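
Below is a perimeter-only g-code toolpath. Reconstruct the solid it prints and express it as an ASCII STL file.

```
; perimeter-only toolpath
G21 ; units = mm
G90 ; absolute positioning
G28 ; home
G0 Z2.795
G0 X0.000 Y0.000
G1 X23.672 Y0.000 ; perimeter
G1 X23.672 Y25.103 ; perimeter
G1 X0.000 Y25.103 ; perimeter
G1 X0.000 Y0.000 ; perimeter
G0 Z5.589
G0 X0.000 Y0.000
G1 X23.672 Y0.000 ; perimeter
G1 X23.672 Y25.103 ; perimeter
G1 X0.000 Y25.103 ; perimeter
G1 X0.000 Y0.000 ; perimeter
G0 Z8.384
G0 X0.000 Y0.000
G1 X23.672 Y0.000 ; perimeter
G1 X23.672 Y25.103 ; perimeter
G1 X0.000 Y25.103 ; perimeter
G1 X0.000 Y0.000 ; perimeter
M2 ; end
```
solid part
  facet normal 0.0000 0.0000 -1.0000
    outer loop
      vertex 23.672 25.103 0.000
      vertex 23.672 0.000 0.000
      vertex 0.000 0.000 0.000
    endloop
  endfacet
  facet normal 0.0000 0.0000 -1.0000
    outer loop
      vertex 0.000 25.103 0.000
      vertex 23.672 25.103 0.000
      vertex 0.000 0.000 0.000
    endloop
  endfacet
  facet normal 0.0000 0.0000 1.0000
    outer loop
      vertex 0.000 0.000 8.384
      vertex 23.672 0.000 8.384
      vertex 23.672 25.103 8.384
    endloop
  endfacet
  facet normal 0.0000 0.0000 1.0000
    outer loop
      vertex 0.000 0.000 8.384
      vertex 23.672 25.103 8.384
      vertex 0.000 25.103 8.384
    endloop
  endfacet
  facet normal 0.0000 -1.0000 0.0000
    outer loop
      vertex 0.000 0.000 0.000
      vertex 23.672 0.000 0.000
      vertex 23.672 0.000 8.384
    endloop
  endfacet
  facet normal 0.0000 -1.0000 0.0000
    outer loop
      vertex 0.000 0.000 0.000
      vertex 23.672 0.000 8.384
      vertex 0.000 0.000 8.384
    endloop
  endfacet
  facet normal 0.0000 1.0000 0.0000
    outer loop
      vertex 23.672 25.103 8.384
      vertex 23.672 25.103 0.000
      vertex 0.000 25.103 0.000
    endloop
  endfacet
  facet normal 0.0000 1.0000 0.0000
    outer loop
      vertex 0.000 25.103 8.384
      vertex 23.672 25.103 8.384
      vertex 0.000 25.103 0.000
    endloop
  endfacet
  facet normal -1.0000 0.0000 0.0000
    outer loop
      vertex 0.000 25.103 8.384
      vertex 0.000 25.103 0.000
      vertex 0.000 0.000 0.000
    endloop
  endfacet
  facet normal -1.0000 0.0000 0.0000
    outer loop
      vertex 0.000 0.000 8.384
      vertex 0.000 25.103 8.384
      vertex 0.000 0.000 0.000
    endloop
  endfacet
  facet normal 1.0000 0.0000 0.0000
    outer loop
      vertex 23.672 0.000 0.000
      vertex 23.672 25.103 0.000
      vertex 23.672 25.103 8.384
    endloop
  endfacet
  facet normal 1.0000 0.0000 0.0000
    outer loop
      vertex 23.672 0.000 0.000
      vertex 23.672 25.103 8.384
      vertex 23.672 0.000 8.384
    endloop
  endfacet
endsolid part

The G0 Z moves step by Δz≈2.795 mm. Every layer's G1 loop is the same polygon, so the solid is a straight extrusion of it from z=0 to z≈8.38. Closing with flat bottom and top caps and triangulating gives 12 facets — a rectangular box, roughly 23.7 × 25.1 mm footprint and 8.38 mm tall.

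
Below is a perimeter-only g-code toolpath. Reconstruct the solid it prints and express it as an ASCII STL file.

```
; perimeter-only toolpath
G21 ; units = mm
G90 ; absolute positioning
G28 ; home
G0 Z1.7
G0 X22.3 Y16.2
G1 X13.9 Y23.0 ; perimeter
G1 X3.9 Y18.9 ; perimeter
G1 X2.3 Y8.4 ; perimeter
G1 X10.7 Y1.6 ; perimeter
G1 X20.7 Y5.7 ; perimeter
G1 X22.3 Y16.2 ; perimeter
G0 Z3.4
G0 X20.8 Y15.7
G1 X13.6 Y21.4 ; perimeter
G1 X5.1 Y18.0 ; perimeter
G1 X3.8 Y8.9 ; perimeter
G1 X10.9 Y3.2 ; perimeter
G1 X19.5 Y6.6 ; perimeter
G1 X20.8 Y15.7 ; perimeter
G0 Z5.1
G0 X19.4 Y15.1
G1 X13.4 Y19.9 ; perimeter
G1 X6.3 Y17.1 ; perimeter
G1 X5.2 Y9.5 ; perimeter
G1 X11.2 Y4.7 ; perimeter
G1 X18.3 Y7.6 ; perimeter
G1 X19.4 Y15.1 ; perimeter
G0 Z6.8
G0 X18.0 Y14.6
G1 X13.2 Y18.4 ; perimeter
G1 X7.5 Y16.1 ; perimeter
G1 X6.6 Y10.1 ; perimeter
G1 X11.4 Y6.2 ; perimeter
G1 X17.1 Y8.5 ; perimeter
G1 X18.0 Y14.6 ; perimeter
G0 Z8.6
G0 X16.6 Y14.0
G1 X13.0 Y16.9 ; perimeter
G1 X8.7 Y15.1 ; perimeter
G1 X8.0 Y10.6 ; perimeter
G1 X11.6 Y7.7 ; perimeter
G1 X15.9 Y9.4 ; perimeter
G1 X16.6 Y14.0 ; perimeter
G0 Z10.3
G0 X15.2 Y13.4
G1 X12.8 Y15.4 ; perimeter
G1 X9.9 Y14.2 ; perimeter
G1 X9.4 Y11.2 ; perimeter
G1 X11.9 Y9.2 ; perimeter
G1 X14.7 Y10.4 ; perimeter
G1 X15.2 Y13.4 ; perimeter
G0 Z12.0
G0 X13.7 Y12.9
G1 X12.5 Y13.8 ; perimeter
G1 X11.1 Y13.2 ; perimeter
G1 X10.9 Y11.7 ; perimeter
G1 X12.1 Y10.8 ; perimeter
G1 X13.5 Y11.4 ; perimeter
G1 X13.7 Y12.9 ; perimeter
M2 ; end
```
solid part
  facet normal 0.0000 0.0000 -1.0000
    outer loop
      vertex 2.7 19.9 0.0
      vertex 14.1 24.5 0.0
      vertex 23.7 16.8 0.0
    endloop
  endfacet
  facet normal 0.0000 0.0000 -1.0000
    outer loop
      vertex 0.9 7.8 0.0
      vertex 2.7 19.9 0.0
      vertex 23.7 16.8 0.0
    endloop
  endfacet
  facet normal 0.0000 0.0000 -1.0000
    outer loop
      vertex 10.5 0.1 0.0
      vertex 0.9 7.8 0.0
      vertex 23.7 16.8 0.0
    endloop
  endfacet
  facet normal 0.0000 0.0000 -1.0000
    outer loop
      vertex 21.9 4.7 0.0
      vertex 10.5 0.1 0.0
      vertex 23.7 16.8 0.0
    endloop
  endfacet
  facet normal 0.4941 0.6160 0.6135
    outer loop
      vertex 23.7 16.8 0.0
      vertex 14.1 24.5 0.0
      vertex 12.3 12.3 13.7
    endloop
  endfacet
  facet normal -0.2955 0.7324 0.6134
    outer loop
      vertex 14.1 24.5 0.0
      vertex 2.7 19.9 0.0
      vertex 12.3 12.3 13.7
    endloop
  endfacet
  facet normal -0.7819 0.1163 0.6124
    outer loop
      vertex 2.7 19.9 0.0
      vertex 0.9 7.8 0.0
      vertex 12.3 12.3 13.7
    endloop
  endfacet
  facet normal -0.4941 -0.6160 0.6135
    outer loop
      vertex 0.9 7.8 0.0
      vertex 10.5 0.1 0.0
      vertex 12.3 12.3 13.7
    endloop
  endfacet
  facet normal 0.2955 -0.7324 0.6134
    outer loop
      vertex 10.5 0.1 0.0
      vertex 21.9 4.7 0.0
      vertex 12.3 12.3 13.7
    endloop
  endfacet
  facet normal 0.7819 -0.1163 0.6124
    outer loop
      vertex 21.9 4.7 0.0
      vertex 23.7 16.8 0.0
      vertex 12.3 12.3 13.7
    endloop
  endfacet
endsolid part

The G0 Z moves step by Δz≈1.7 mm. The G1 loops shrink linearly with z, so the solid tapers from its base footprint up to z≈13.7. Closing with a flat bottom cap and the tapered top and triangulating gives 10 facets — a regular 6-sided pyramid, base circumscribed radius ≈ 12.3 mm, apex at z ≈ 13.7 mm.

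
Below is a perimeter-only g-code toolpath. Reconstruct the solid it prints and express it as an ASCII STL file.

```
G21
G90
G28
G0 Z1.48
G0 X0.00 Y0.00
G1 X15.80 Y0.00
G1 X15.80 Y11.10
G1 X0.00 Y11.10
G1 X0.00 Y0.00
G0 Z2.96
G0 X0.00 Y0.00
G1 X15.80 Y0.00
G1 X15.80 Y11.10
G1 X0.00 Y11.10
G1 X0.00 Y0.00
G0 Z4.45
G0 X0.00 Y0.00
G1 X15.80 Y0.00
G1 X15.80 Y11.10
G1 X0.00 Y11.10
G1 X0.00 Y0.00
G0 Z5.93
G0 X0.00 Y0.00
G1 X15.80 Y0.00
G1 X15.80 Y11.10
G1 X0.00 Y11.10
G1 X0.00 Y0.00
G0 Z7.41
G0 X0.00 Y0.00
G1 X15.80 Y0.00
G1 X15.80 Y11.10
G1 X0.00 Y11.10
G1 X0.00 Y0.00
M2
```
solid part
  facet normal 0.0000 0.0000 -1.0000
    outer loop
      vertex 15.80 11.10 0.00
      vertex 15.80 0.00 0.00
      vertex 0.00 0.00 0.00
    endloop
  endfacet
  facet normal 0.0000 0.0000 -1.0000
    outer loop
      vertex 0.00 11.10 0.00
      vertex 15.80 11.10 0.00
      vertex 0.00 0.00 0.00
    endloop
  endfacet
  facet normal 0.0000 0.0000 1.0000
    outer loop
      vertex 0.00 0.00 7.41
      vertex 15.80 0.00 7.41
      vertex 15.80 11.10 7.41
    endloop
  endfacet
  facet normal 0.0000 0.0000 1.0000
    outer loop
      vertex 0.00 0.00 7.41
      vertex 15.80 11.10 7.41
      vertex 0.00 11.10 7.41
    endloop
  endfacet
  facet normal 0.0000 -1.0000 0.0000
    outer loop
      vertex 0.00 0.00 0.00
      vertex 15.80 0.00 0.00
      vertex 15.80 0.00 7.41
    endloop
  endfacet
  facet normal 0.0000 -1.0000 0.0000
    outer loop
      vertex 0.00 0.00 0.00
      vertex 15.80 0.00 7.41
      vertex 0.00 0.00 7.41
    endloop
  endfacet
  facet normal 0.0000 1.0000 0.0000
    outer loop
      vertex 15.80 11.10 7.41
      vertex 15.80 11.10 0.00
      vertex 0.00 11.10 0.00
    endloop
  endfacet
  facet normal 0.0000 1.0000 0.0000
    outer loop
      vertex 0.00 11.10 7.41
      vertex 15.80 11.10 7.41
      vertex 0.00 11.10 0.00
    endloop
  endfacet
  facet normal -1.0000 0.0000 0.0000
    outer loop
      vertex 0.00 11.10 7.41
      vertex 0.00 11.10 0.00
      vertex 0.00 0.00 0.00
    endloop
  endfacet
  facet normal -1.0000 0.0000 0.0000
    outer loop
      vertex 0.00 0.00 7.41
      vertex 0.00 11.10 7.41
      vertex 0.00 0.00 0.00
    endloop
  endfacet
  facet normal 1.0000 0.0000 0.0000
    outer loop
      vertex 15.80 0.00 0.00
      vertex 15.80 11.10 0.00
      vertex 15.80 11.10 7.41
    endloop
  endfacet
  facet normal 1.0000 0.0000 0.0000
    outer loop
      vertex 15.80 0.00 0.00
      vertex 15.80 11.10 7.41
      vertex 15.80 0.00 7.41
    endloop
  endfacet
endsolid part

The G0 Z moves step by Δz≈1.48 mm. Every layer's G1 loop is the same polygon, so the solid is a straight extrusion of it from z=0 to z≈7.41. Closing with flat bottom and top caps and triangulating gives 12 facets — a rectangular box, roughly 15.8 × 11.1 mm footprint and 7.41 mm tall.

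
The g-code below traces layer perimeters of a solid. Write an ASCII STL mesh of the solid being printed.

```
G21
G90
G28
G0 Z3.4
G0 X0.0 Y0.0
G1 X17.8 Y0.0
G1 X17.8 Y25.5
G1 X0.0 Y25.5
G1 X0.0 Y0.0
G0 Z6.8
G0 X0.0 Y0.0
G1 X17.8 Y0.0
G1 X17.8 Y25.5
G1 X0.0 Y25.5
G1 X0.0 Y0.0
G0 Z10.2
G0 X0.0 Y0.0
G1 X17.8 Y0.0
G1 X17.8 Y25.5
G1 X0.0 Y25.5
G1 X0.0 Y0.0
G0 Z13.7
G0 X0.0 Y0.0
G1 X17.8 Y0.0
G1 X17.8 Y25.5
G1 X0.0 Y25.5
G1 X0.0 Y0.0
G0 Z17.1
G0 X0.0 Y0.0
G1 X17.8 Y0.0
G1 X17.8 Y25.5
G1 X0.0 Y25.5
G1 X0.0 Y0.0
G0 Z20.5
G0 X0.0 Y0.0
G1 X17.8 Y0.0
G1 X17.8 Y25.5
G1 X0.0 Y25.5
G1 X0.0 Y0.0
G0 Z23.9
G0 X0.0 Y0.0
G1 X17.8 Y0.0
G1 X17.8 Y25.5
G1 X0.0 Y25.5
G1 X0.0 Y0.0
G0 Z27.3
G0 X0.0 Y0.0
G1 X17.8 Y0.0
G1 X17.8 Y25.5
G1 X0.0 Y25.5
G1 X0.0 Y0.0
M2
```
solid part
  facet normal 0.0000 0.0000 -1.0000
    outer loop
      vertex 17.8 25.5 0.0
      vertex 17.8 0.0 0.0
      vertex 0.0 0.0 0.0
    endloop
  endfacet
  facet normal 0.0000 0.0000 -1.0000
    outer loop
      vertex 0.0 25.5 0.0
      vertex 17.8 25.5 0.0
      vertex 0.0 0.0 0.0
    endloop
  endfacet
  facet normal 0.0000 0.0000 1.0000
    outer loop
      vertex 0.0 0.0 27.3
      vertex 17.8 0.0 27.3
      vertex 17.8 25.5 27.3
    endloop
  endfacet
  facet normal 0.0000 0.0000 1.0000
    outer loop
      vertex 0.0 0.0 27.3
      vertex 17.8 25.5 27.3
      vertex 0.0 25.5 27.3
    endloop
  endfacet
  facet normal 0.0000 -1.0000 0.0000
    outer loop
      vertex 0.0 0.0 0.0
      vertex 17.8 0.0 0.0
      vertex 17.8 0.0 27.3
    endloop
  endfacet
  facet normal 0.0000 -1.0000 0.0000
    outer loop
      vertex 0.0 0.0 0.0
      vertex 17.8 0.0 27.3
      vertex 0.0 0.0 27.3
    endloop
  endfacet
  facet normal 0.0000 1.0000 0.0000
    outer loop
      vertex 17.8 25.5 27.3
      vertex 17.8 25.5 0.0
      vertex 0.0 25.5 0.0
    endloop
  endfacet
  facet normal 0.0000 1.0000 0.0000
    outer loop
      vertex 0.0 25.5 27.3
      vertex 17.8 25.5 27.3
      vertex 0.0 25.5 0.0
    endloop
  endfacet
  facet normal -1.0000 0.0000 0.0000
    outer loop
      vertex 0.0 25.5 27.3
      vertex 0.0 25.5 0.0
      vertex 0.0 0.0 0.0
    endloop
  endfacet
  facet normal -1.0000 0.0000 0.0000
    outer loop
      vertex 0.0 0.0 27.3
      vertex 0.0 25.5 27.3
      vertex 0.0 0.0 0.0
    endloop
  endfacet
  facet normal 1.0000 0.0000 0.0000
    outer loop
      vertex 17.8 0.0 0.0
      vertex 17.8 25.5 0.0
      vertex 17.8 25.5 27.3
    endloop
  endfacet
  facet normal 1.0000 0.0000 0.0000
    outer loop
      vertex 17.8 0.0 0.0
      vertex 17.8 25.5 27.3
      vertex 17.8 0.0 27.3
    endloop
  endfacet
endsolid part

The G0 Z moves step by Δz≈3.4 mm. Every layer's G1 loop is the same polygon, so the solid is a straight extrusion of it from z=0 to z≈27.3. Closing with flat bottom and top caps and triangulating gives 12 facets — a rectangular box, roughly 17.8 × 25.5 mm footprint and 27.3 mm tall.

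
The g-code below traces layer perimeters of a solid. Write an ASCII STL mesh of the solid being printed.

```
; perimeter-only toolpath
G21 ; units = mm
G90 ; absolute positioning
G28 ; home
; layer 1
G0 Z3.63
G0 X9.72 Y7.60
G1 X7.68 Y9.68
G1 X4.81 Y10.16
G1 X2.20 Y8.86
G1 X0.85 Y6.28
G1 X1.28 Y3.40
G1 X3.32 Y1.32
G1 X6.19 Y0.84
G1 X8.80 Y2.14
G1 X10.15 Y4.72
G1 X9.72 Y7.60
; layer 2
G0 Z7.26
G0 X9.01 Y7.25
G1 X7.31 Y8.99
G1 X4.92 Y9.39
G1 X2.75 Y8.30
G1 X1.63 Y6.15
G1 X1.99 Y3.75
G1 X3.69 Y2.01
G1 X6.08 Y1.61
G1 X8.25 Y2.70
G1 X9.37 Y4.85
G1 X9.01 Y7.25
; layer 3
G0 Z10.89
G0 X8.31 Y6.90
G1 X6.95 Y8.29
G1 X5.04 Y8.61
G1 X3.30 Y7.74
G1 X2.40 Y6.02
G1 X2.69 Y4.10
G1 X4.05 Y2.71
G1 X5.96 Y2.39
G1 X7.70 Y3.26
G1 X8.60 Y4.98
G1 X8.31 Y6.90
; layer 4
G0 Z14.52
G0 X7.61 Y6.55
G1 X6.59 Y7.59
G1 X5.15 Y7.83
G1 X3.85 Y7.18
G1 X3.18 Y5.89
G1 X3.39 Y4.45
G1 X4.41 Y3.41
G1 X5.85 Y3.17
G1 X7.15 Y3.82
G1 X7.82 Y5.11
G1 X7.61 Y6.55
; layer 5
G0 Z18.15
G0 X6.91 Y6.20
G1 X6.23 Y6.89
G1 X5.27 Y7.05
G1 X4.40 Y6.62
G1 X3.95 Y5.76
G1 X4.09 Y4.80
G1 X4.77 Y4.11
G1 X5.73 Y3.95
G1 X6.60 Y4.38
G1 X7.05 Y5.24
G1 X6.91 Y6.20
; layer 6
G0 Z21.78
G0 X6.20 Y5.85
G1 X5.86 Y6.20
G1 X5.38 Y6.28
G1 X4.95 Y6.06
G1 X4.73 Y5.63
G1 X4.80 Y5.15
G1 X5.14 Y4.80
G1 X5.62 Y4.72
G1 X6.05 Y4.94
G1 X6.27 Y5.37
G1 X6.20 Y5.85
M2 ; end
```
solid part
  facet normal 0.0000 0.0000 -1.0000
    outer loop
      vertex 4.69 10.94 0.00
      vertex 8.04 10.38 0.00
      vertex 10.42 7.95 0.00
    endloop
  endfacet
  facet normal 0.0000 0.0000 -1.0000
    outer loop
      vertex 1.65 9.42 0.00
      vertex 4.69 10.94 0.00
      vertex 10.42 7.95 0.00
    endloop
  endfacet
  facet normal 0.0000 0.0000 -1.0000
    outer loop
      vertex 0.08 6.41 0.00
      vertex 1.65 9.42 0.00
      vertex 10.42 7.95 0.00
    endloop
  endfacet
  facet normal 0.0000 0.0000 -1.0000
    outer loop
      vertex 0.58 3.05 0.00
      vertex 0.08 6.41 0.00
      vertex 10.42 7.95 0.00
    endloop
  endfacet
  facet normal 0.0000 0.0000 -1.0000
    outer loop
      vertex 2.96 0.62 0.00
      vertex 0.58 3.05 0.00
      vertex 10.42 7.95 0.00
    endloop
  endfacet
  facet normal 0.0000 0.0000 -1.0000
    outer loop
      vertex 6.31 0.06 0.00
      vertex 2.96 0.62 0.00
      vertex 10.42 7.95 0.00
    endloop
  endfacet
  facet normal 0.0000 0.0000 -1.0000
    outer loop
      vertex 9.35 1.58 0.00
      vertex 6.31 0.06 0.00
      vertex 10.42 7.95 0.00
    endloop
  endfacet
  facet normal 0.0000 0.0000 -1.0000
    outer loop
      vertex 10.92 4.59 0.00
      vertex 9.35 1.58 0.00
      vertex 10.42 7.95 0.00
    endloop
  endfacet
  facet normal 0.6998 0.6854 0.2016
    outer loop
      vertex 10.42 7.95 0.00
      vertex 8.04 10.38 0.00
      vertex 5.50 5.50 25.41
    endloop
  endfacet
  facet normal 0.1615 0.9660 0.2017
    outer loop
      vertex 8.04 10.38 0.00
      vertex 4.69 10.94 0.00
      vertex 5.50 5.50 25.41
    endloop
  endfacet
  facet normal -0.4380 0.8761 0.2015
    outer loop
      vertex 4.69 10.94 0.00
      vertex 1.65 9.42 0.00
      vertex 5.50 5.50 25.41
    endloop
  endfacet
  facet normal -0.8685 0.4530 0.2015
    outer loop
      vertex 1.65 9.42 0.00
      vertex 0.08 6.41 0.00
      vertex 5.50 5.50 25.41
    endloop
  endfacet
  facet normal -0.9688 -0.1442 0.2015
    outer loop
      vertex 0.08 6.41 0.00
      vertex 0.58 3.05 0.00
      vertex 5.50 5.50 25.41
    endloop
  endfacet
  facet normal -0.6998 -0.6854 0.2016
    outer loop
      vertex 0.58 3.05 0.00
      vertex 2.96 0.62 0.00
      vertex 5.50 5.50 25.41
    endloop
  endfacet
  facet normal -0.1615 -0.9660 0.2017
    outer loop
      vertex 2.96 0.62 0.00
      vertex 6.31 0.06 0.00
      vertex 5.50 5.50 25.41
    endloop
  endfacet
  facet normal 0.4380 -0.8761 0.2015
    outer loop
      vertex 6.31 0.06 0.00
      vertex 9.35 1.58 0.00
      vertex 5.50 5.50 25.41
    endloop
  endfacet
  facet normal 0.8685 -0.4530 0.2015
    outer loop
      vertex 9.35 1.58 0.00
      vertex 10.92 4.59 0.00
      vertex 5.50 5.50 25.41
    endloop
  endfacet
  facet normal 0.9688 0.1442 0.2015
    outer loop
      vertex 10.92 4.59 0.00
      vertex 10.42 7.95 0.00
      vertex 5.50 5.50 25.41
    endloop
  endfacet
endsolid part

The G0 Z moves step by Δz≈3.63 mm. The G1 loops shrink linearly with z, so the solid tapers from its base footprint up to z≈25.4. Closing with a flat bottom cap and the tapered top and triangulating gives 18 facets — a regular 10-sided pyramid, base circumscribed radius ≈ 5.5 mm, apex at z ≈ 25.4 mm.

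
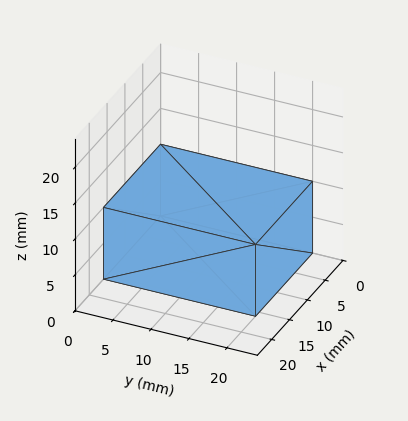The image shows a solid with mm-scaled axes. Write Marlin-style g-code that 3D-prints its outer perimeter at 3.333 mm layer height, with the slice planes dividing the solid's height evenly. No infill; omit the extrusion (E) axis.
Reading the render: the shape is a rectangular box, roughly 16 × 20 mm footprint and 10 mm tall (dimensions read to the nearest mm from the axis ticks). For the g-code, the solid's height is divided into equal slices at the stated Δz and each level perimeter traced with G1 moves after a G0 lift.

; perimeter-only toolpath
G21 ; units = mm
G90 ; absolute positioning
G28 ; home
; layer 1
G0 Z3.333
G0 X0.000 Y0.000
G1 X16.000 Y0.000
G1 X16.000 Y20.000
G1 X0.000 Y20.000
G1 X0.000 Y0.000
; layer 2
G0 Z6.667
G0 X0.000 Y0.000
G1 X16.000 Y0.000
G1 X16.000 Y20.000
G1 X0.000 Y20.000
G1 X0.000 Y0.000
; layer 3
G0 Z10.000
G0 X0.000 Y0.000
G1 X16.000 Y0.000
G1 X16.000 Y20.000
G1 X0.000 Y20.000
G1 X0.000 Y0.000
M2 ; end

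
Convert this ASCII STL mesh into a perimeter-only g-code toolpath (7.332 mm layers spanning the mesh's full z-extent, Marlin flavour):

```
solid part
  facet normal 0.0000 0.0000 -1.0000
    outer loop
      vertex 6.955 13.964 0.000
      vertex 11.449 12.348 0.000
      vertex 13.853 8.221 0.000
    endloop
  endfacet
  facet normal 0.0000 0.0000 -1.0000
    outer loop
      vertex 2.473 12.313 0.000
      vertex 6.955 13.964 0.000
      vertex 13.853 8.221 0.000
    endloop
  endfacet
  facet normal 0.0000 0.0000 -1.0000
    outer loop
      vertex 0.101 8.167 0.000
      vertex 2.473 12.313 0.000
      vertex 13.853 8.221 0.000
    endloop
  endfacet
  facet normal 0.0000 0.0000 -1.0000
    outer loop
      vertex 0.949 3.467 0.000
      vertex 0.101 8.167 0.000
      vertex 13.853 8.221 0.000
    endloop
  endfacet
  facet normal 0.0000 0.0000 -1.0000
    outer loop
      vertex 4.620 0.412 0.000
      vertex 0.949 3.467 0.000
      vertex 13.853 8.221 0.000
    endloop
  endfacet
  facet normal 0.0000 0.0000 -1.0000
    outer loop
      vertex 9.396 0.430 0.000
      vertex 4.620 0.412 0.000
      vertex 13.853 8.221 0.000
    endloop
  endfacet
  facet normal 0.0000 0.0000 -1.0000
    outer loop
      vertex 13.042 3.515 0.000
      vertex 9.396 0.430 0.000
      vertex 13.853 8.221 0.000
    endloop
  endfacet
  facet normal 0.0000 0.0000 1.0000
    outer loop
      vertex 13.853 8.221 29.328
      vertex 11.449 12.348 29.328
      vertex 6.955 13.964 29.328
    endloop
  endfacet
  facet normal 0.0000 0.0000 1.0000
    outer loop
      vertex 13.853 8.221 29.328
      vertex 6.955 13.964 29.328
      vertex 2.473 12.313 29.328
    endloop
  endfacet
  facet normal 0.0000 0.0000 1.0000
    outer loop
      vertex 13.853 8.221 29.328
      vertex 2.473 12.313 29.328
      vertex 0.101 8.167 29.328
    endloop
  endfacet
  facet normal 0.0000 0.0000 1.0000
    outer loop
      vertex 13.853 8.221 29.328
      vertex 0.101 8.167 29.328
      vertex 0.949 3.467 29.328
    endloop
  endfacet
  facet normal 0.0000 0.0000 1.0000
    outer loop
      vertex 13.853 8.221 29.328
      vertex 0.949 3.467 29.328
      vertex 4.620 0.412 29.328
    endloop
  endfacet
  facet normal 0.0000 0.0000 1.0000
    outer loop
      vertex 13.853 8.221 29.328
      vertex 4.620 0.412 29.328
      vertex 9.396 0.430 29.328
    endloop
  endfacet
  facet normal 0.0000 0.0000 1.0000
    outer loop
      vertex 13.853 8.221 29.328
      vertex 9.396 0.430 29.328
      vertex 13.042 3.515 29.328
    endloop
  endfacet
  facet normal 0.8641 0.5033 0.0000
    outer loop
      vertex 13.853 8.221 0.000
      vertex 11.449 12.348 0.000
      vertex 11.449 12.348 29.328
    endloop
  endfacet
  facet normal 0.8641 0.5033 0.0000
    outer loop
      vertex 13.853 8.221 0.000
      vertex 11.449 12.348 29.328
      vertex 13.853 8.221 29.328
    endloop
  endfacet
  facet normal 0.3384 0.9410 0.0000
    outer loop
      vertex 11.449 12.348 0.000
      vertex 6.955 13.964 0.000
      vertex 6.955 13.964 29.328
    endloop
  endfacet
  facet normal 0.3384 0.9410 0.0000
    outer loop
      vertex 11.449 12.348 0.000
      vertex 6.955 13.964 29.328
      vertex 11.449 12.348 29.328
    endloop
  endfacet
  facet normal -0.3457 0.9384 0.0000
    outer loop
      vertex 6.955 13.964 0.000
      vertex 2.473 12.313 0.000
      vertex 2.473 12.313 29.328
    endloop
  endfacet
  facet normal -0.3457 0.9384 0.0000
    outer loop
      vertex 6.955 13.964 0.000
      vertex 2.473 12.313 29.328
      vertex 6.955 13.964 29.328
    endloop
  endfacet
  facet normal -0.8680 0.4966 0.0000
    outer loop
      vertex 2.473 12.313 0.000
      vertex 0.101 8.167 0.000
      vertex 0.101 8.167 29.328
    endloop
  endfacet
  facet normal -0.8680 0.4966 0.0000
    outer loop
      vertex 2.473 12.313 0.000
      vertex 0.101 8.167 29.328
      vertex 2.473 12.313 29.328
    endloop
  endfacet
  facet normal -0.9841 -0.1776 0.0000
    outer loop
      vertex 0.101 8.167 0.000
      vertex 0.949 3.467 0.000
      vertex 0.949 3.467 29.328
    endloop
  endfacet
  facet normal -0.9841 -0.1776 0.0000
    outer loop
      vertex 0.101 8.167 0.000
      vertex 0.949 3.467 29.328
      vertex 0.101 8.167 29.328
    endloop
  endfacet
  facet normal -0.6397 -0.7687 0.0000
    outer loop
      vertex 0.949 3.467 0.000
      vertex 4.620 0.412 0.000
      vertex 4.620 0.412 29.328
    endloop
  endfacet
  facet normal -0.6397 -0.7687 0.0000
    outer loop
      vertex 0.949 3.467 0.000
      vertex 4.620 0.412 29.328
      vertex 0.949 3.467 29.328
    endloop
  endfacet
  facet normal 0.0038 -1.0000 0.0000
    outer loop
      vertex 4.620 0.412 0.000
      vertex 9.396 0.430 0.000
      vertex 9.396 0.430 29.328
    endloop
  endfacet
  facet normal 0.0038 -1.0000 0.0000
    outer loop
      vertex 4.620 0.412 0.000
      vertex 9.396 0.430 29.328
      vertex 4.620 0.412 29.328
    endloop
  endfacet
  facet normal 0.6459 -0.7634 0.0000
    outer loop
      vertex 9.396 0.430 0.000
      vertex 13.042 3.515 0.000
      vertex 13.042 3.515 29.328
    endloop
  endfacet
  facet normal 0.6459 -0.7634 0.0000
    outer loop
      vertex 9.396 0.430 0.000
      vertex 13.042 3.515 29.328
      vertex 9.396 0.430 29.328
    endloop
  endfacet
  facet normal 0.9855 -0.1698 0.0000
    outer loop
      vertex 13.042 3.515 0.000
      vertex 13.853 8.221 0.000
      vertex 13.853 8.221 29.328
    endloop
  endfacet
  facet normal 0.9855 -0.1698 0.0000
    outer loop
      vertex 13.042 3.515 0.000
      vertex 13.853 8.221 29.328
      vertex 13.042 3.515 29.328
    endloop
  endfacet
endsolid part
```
; perimeter-only toolpath
G21 ; units = mm
G90 ; absolute positioning
G28 ; home
; layer 1
G0 Z7.332
G0 X13.853 Y8.221
G1 X11.449 Y12.348
G1 X6.955 Y13.964
G1 X2.473 Y12.313
G1 X0.101 Y8.167
G1 X0.949 Y3.467
G1 X4.620 Y0.412
G1 X9.396 Y0.430
G1 X13.042 Y3.515
G1 X13.853 Y8.221
; layer 2
G0 Z14.664
G0 X13.853 Y8.221
G1 X11.449 Y12.348
G1 X6.955 Y13.964
G1 X2.473 Y12.313
G1 X0.101 Y8.167
G1 X0.949 Y3.467
G1 X4.620 Y0.412
G1 X9.396 Y0.430
G1 X13.042 Y3.515
G1 X13.853 Y8.221
; layer 3
G0 Z21.996
G0 X13.853 Y8.221
G1 X11.449 Y12.348
G1 X6.955 Y13.964
G1 X2.473 Y12.313
G1 X0.101 Y8.167
G1 X0.949 Y3.467
G1 X4.620 Y0.412
G1 X9.396 Y0.430
G1 X13.042 Y3.515
G1 X13.853 Y8.221
; layer 4
G0 Z29.328
G0 X13.853 Y8.221
G1 X11.449 Y12.348
G1 X6.955 Y13.964
G1 X2.473 Y12.313
G1 X0.101 Y8.167
G1 X0.949 Y3.467
G1 X4.620 Y0.412
G1 X9.396 Y0.430
G1 X13.042 Y3.515
G1 X13.853 Y8.221
M2 ; end

The solid is a regular 9-sided prism (a cylinder approximated with 9 flat sides), circumscribed radius ≈ 6.98 mm, height ≈ 29.3 mm. Slicing at Δz = 7.332 mm — 4 equal slices spanning the solid's height, so layer i sits at z = i·h/4 — gives 4 non-empty perimeters. Each is a 9-segment closed polygon; G0 lifts to the layer z and rapids to the start vertex, then G1 traces the edges.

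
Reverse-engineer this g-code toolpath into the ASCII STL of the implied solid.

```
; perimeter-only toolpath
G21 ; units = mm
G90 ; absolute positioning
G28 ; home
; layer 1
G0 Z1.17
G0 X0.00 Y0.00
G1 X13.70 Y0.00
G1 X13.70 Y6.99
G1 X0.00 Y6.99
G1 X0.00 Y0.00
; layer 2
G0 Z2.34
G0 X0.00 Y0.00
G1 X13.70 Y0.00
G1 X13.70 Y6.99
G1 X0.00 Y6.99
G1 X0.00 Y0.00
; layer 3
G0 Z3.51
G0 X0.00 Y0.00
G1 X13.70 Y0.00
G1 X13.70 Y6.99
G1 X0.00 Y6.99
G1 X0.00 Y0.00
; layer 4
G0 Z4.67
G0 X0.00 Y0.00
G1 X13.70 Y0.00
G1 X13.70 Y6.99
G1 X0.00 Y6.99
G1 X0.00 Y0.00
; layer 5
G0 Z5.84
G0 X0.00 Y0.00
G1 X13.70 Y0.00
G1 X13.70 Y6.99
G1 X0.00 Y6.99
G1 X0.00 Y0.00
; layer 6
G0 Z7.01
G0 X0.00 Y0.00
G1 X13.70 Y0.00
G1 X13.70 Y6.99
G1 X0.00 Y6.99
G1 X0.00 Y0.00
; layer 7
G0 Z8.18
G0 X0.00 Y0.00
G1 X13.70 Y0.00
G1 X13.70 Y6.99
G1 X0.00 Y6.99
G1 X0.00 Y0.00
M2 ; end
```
solid part
  facet normal 0.0000 0.0000 -1.0000
    outer loop
      vertex 13.70 6.99 0.00
      vertex 13.70 0.00 0.00
      vertex 0.00 0.00 0.00
    endloop
  endfacet
  facet normal 0.0000 0.0000 -1.0000
    outer loop
      vertex 0.00 6.99 0.00
      vertex 13.70 6.99 0.00
      vertex 0.00 0.00 0.00
    endloop
  endfacet
  facet normal 0.0000 0.0000 1.0000
    outer loop
      vertex 0.00 0.00 8.18
      vertex 13.70 0.00 8.18
      vertex 13.70 6.99 8.18
    endloop
  endfacet
  facet normal 0.0000 0.0000 1.0000
    outer loop
      vertex 0.00 0.00 8.18
      vertex 13.70 6.99 8.18
      vertex 0.00 6.99 8.18
    endloop
  endfacet
  facet normal 0.0000 -1.0000 0.0000
    outer loop
      vertex 0.00 0.00 0.00
      vertex 13.70 0.00 0.00
      vertex 13.70 0.00 8.18
    endloop
  endfacet
  facet normal 0.0000 -1.0000 0.0000
    outer loop
      vertex 0.00 0.00 0.00
      vertex 13.70 0.00 8.18
      vertex 0.00 0.00 8.18
    endloop
  endfacet
  facet normal 0.0000 1.0000 0.0000
    outer loop
      vertex 13.70 6.99 8.18
      vertex 13.70 6.99 0.00
      vertex 0.00 6.99 0.00
    endloop
  endfacet
  facet normal 0.0000 1.0000 0.0000
    outer loop
      vertex 0.00 6.99 8.18
      vertex 13.70 6.99 8.18
      vertex 0.00 6.99 0.00
    endloop
  endfacet
  facet normal -1.0000 0.0000 0.0000
    outer loop
      vertex 0.00 6.99 8.18
      vertex 0.00 6.99 0.00
      vertex 0.00 0.00 0.00
    endloop
  endfacet
  facet normal -1.0000 0.0000 0.0000
    outer loop
      vertex 0.00 0.00 8.18
      vertex 0.00 6.99 8.18
      vertex 0.00 0.00 0.00
    endloop
  endfacet
  facet normal 1.0000 0.0000 0.0000
    outer loop
      vertex 13.70 0.00 0.00
      vertex 13.70 6.99 0.00
      vertex 13.70 6.99 8.18
    endloop
  endfacet
  facet normal 1.0000 0.0000 0.0000
    outer loop
      vertex 13.70 0.00 0.00
      vertex 13.70 6.99 8.18
      vertex 13.70 0.00 8.18
    endloop
  endfacet
endsolid part

The G0 Z moves step by Δz≈1.17 mm. Every layer's G1 loop is the same polygon, so the solid is a straight extrusion of it from z=0 to z≈8.18. Closing with flat bottom and top caps and triangulating gives 12 facets — a rectangular box, roughly 13.7 × 6.99 mm footprint and 8.18 mm tall.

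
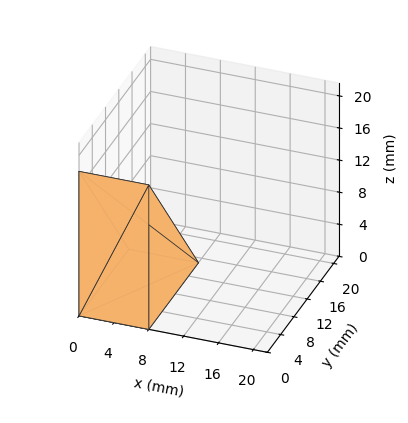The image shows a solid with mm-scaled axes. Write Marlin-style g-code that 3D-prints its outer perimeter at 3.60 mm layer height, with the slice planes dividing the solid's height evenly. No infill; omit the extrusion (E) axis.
Reading the render: the shape is a wedge (ramp): 8 × 15 mm base, rising to 18 mm along the y=0 edge and sloping linearly to z=0 at y=15 (dimensions read to the nearest mm from the axis ticks). For the g-code, the solid's height is divided into equal slices at the stated Δz and each level perimeter traced with G1 moves after a G0 lift.

; perimeter-only toolpath
G21 ; units = mm
G90 ; absolute positioning
G28 ; home
; layer 1
G0 Z3.60
G0 X0.00 Y0.00
G1 X8.00 Y0.00
G1 X8.00 Y12.00
G1 X0.00 Y12.00
G1 X0.00 Y0.00
; layer 2
G0 Z7.20
G0 X0.00 Y0.00
G1 X8.00 Y0.00
G1 X8.00 Y9.00
G1 X0.00 Y9.00
G1 X0.00 Y0.00
; layer 3
G0 Z10.80
G0 X0.00 Y0.00
G1 X8.00 Y0.00
G1 X8.00 Y6.00
G1 X0.00 Y6.00
G1 X0.00 Y0.00
; layer 4
G0 Z14.40
G0 X0.00 Y0.00
G1 X8.00 Y0.00
G1 X8.00 Y3.00
G1 X0.00 Y3.00
G1 X0.00 Y0.00
M2 ; end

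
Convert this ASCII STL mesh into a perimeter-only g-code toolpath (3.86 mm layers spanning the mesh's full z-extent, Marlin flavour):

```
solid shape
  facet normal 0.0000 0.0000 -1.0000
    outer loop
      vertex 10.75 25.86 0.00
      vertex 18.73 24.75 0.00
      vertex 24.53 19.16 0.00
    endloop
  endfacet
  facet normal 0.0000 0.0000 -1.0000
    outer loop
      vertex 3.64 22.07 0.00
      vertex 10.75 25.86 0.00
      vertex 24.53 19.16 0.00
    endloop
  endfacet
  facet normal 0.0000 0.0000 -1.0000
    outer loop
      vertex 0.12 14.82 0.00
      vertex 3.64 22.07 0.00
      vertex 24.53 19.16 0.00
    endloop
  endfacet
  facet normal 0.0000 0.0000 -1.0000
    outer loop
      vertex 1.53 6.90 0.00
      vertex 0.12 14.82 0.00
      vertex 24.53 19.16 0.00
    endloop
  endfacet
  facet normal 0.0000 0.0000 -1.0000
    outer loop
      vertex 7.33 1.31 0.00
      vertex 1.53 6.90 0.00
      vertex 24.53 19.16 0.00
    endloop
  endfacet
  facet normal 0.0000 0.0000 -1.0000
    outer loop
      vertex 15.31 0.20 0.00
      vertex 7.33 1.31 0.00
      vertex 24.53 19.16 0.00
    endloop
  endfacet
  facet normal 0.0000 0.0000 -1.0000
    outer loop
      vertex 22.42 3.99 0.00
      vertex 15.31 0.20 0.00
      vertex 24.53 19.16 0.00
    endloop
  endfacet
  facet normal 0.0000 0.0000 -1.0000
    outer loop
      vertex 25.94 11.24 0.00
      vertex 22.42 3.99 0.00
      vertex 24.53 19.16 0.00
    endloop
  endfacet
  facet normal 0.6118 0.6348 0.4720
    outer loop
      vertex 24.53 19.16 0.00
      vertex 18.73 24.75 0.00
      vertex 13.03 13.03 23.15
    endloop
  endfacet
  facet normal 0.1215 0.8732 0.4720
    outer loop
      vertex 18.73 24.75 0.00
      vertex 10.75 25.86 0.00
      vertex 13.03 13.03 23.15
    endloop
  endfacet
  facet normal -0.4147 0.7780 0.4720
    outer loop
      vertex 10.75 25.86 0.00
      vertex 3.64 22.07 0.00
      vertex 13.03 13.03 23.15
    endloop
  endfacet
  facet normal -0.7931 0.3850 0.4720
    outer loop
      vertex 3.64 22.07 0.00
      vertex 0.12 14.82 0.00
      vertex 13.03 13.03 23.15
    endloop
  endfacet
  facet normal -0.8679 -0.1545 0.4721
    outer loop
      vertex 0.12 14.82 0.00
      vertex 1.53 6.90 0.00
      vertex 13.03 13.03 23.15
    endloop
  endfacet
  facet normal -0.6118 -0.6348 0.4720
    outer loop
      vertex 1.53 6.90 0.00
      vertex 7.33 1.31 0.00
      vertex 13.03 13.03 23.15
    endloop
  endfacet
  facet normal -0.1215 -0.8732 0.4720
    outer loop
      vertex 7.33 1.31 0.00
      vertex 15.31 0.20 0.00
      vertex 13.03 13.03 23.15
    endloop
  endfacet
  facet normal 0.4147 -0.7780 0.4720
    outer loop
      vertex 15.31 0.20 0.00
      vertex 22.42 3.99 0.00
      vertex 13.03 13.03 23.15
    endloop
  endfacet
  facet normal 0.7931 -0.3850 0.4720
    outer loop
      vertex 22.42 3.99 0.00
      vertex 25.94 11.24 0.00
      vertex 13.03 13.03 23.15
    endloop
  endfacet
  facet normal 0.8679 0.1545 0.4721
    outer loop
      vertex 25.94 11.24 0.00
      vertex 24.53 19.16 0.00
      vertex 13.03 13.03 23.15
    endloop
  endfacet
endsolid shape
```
; perimeter-only toolpath
G21 ; units = mm
G90 ; absolute positioning
G28 ; home
; layer 1
G0 Z3.86
G0 X22.61 Y18.14
G1 X17.78 Y22.80
G1 X11.13 Y23.72
G1 X5.21 Y20.56
G1 X2.27 Y14.52
G1 X3.45 Y7.92
G1 X8.28 Y3.26
G1 X14.93 Y2.34
G1 X20.86 Y5.50
G1 X23.79 Y11.54
G1 X22.61 Y18.14
; layer 2
G0 Z7.72
G0 X20.70 Y17.12
G1 X16.83 Y20.84
G1 X11.51 Y21.58
G1 X6.77 Y19.06
G1 X4.42 Y14.22
G1 X5.36 Y8.94
G1 X9.23 Y5.22
G1 X14.55 Y4.48
G1 X19.29 Y7.00
G1 X21.64 Y11.84
G1 X20.70 Y17.12
; layer 3
G0 Z11.57
G0 X18.78 Y16.09
G1 X15.88 Y18.89
G1 X11.89 Y19.45
G1 X8.33 Y17.55
G1 X6.57 Y13.93
G1 X7.28 Y9.96
G1 X10.18 Y7.17
G1 X14.17 Y6.61
G1 X17.73 Y8.51
G1 X19.48 Y12.13
G1 X18.78 Y16.09
; layer 4
G0 Z15.43
G0 X16.86 Y15.07
G1 X14.93 Y16.94
G1 X12.27 Y17.31
G1 X9.90 Y16.04
G1 X8.73 Y13.63
G1 X9.20 Y10.99
G1 X11.13 Y9.12
G1 X13.79 Y8.75
G1 X16.16 Y10.02
G1 X17.33 Y12.43
G1 X16.86 Y15.07
; layer 5
G0 Z19.29
G0 X14.95 Y14.05
G1 X13.98 Y14.98
G1 X12.65 Y15.17
G1 X11.46 Y14.54
G1 X10.88 Y13.33
G1 X11.11 Y12.01
G1 X12.08 Y11.08
G1 X13.41 Y10.89
G1 X14.60 Y11.52
G1 X15.18 Y12.73
G1 X14.95 Y14.05
M2 ; end

The solid is a regular 10-sided pyramid, base circumscribed radius ≈ 13 mm, apex at z ≈ 23.1 mm. Slicing at Δz = 3.86 mm — 6 equal slices spanning the solid's height, so layer i sits at z = i·h/6 — gives 5 non-empty perimeters. Each is a 10-segment closed polygon; G0 lifts to the layer z and rapids to the start vertex, then G1 traces the edges. The cross-section shrinks linearly with z (the slice at the apex is degenerate and omitted).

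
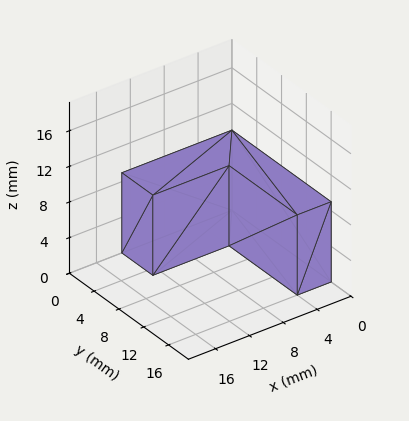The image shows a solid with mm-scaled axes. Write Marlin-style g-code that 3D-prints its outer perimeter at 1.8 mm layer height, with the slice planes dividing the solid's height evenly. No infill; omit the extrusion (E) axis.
Reading the render: the shape is an L-shaped prism: outer 13 × 16 mm, arm thicknesses ≈ 5 mm (horizontal) and 4 mm (vertical), extruded 9 mm in z (dimensions read to the nearest mm from the axis ticks). For the g-code, the solid's height is divided into equal slices at the stated Δz and each level perimeter traced with G1 moves after a G0 lift.

; perimeter-only toolpath
G21 ; units = mm
G90 ; absolute positioning
G28 ; home
; layer 1
G0 Z1.8
G0 X0.0 Y0.0
G1 X13.0 Y0.0
G1 X13.0 Y5.0
G1 X4.0 Y5.0
G1 X4.0 Y16.0
G1 X0.0 Y16.0
G1 X0.0 Y0.0
; layer 2
G0 Z3.6
G0 X0.0 Y0.0
G1 X13.0 Y0.0
G1 X13.0 Y5.0
G1 X4.0 Y5.0
G1 X4.0 Y16.0
G1 X0.0 Y16.0
G1 X0.0 Y0.0
; layer 3
G0 Z5.4
G0 X0.0 Y0.0
G1 X13.0 Y0.0
G1 X13.0 Y5.0
G1 X4.0 Y5.0
G1 X4.0 Y16.0
G1 X0.0 Y16.0
G1 X0.0 Y0.0
; layer 4
G0 Z7.2
G0 X0.0 Y0.0
G1 X13.0 Y0.0
G1 X13.0 Y5.0
G1 X4.0 Y5.0
G1 X4.0 Y16.0
G1 X0.0 Y16.0
G1 X0.0 Y0.0
; layer 5
G0 Z9.0
G0 X0.0 Y0.0
G1 X13.0 Y0.0
G1 X13.0 Y5.0
G1 X4.0 Y5.0
G1 X4.0 Y16.0
G1 X0.0 Y16.0
G1 X0.0 Y0.0
M2 ; end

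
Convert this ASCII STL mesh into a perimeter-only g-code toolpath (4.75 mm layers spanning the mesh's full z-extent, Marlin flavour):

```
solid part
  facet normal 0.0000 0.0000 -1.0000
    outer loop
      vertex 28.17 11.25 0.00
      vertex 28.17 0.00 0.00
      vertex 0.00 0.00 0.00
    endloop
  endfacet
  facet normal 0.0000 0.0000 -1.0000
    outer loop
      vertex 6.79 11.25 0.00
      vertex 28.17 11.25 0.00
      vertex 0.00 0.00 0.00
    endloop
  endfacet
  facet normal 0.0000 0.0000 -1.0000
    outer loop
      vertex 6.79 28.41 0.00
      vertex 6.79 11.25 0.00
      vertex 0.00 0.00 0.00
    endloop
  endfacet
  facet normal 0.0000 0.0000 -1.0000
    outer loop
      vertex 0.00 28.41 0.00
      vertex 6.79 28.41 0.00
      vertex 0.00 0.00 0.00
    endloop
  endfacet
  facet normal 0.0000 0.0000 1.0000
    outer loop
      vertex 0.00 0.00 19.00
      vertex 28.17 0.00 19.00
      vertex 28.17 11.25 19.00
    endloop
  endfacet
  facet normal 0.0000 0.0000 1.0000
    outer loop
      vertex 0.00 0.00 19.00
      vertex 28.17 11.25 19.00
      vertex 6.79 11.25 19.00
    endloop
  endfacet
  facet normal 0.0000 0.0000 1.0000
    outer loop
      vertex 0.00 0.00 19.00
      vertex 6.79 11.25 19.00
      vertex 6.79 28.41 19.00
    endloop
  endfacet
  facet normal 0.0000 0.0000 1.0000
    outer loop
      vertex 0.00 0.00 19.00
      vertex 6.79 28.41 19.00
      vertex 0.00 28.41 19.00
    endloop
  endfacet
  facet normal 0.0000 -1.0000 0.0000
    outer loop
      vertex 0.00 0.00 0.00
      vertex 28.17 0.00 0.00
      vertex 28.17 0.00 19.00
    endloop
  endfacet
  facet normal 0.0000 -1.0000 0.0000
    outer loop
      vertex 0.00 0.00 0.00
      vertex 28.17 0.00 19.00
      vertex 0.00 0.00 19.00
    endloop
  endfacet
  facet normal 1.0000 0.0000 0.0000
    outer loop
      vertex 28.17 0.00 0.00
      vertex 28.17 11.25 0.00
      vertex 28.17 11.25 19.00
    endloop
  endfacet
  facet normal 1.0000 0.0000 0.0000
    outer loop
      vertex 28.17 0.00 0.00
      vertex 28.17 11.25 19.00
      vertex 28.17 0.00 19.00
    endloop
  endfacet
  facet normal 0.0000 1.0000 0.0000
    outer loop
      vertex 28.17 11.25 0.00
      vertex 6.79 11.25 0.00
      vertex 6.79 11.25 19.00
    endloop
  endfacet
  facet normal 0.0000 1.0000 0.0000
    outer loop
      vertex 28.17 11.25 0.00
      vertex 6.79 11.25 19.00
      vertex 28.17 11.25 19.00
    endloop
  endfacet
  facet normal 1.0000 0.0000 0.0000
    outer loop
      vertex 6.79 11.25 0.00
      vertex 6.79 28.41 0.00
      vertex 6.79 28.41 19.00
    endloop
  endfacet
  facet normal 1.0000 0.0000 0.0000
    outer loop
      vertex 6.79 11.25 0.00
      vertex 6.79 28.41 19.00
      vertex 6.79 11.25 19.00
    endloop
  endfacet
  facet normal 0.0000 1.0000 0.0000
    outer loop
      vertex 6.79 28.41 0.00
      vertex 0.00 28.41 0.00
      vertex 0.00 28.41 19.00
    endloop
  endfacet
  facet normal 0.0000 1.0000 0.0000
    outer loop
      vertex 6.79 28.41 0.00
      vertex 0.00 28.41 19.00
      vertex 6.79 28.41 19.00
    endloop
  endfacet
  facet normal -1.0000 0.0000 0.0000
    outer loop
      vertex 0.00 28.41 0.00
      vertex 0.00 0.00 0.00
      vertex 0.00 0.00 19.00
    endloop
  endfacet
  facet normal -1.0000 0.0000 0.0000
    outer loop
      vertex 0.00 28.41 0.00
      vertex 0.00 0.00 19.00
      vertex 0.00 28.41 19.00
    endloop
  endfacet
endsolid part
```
; perimeter-only toolpath
G21 ; units = mm
G90 ; absolute positioning
G28 ; home
; layer 1
G0 Z4.75
G0 X0.00 Y0.00
G1 X28.17 Y0.00
G1 X28.17 Y11.25
G1 X6.79 Y11.25
G1 X6.79 Y28.41
G1 X0.00 Y28.41
G1 X0.00 Y0.00
; layer 2
G0 Z9.50
G0 X0.00 Y0.00
G1 X28.17 Y0.00
G1 X28.17 Y11.25
G1 X6.79 Y11.25
G1 X6.79 Y28.41
G1 X0.00 Y28.41
G1 X0.00 Y0.00
; layer 3
G0 Z14.25
G0 X0.00 Y0.00
G1 X28.17 Y0.00
G1 X28.17 Y11.25
G1 X6.79 Y11.25
G1 X6.79 Y28.41
G1 X0.00 Y28.41
G1 X0.00 Y0.00
; layer 4
G0 Z19.00
G0 X0.00 Y0.00
G1 X28.17 Y0.00
G1 X28.17 Y11.25
G1 X6.79 Y11.25
G1 X6.79 Y28.41
G1 X0.00 Y28.41
G1 X0.00 Y0.00
M2 ; end

The solid is an L-shaped prism: outer 28.2 × 28.4 mm, arm thicknesses ≈ 11.2 mm (horizontal) and 6.79 mm (vertical), extruded 19 mm in z. Slicing at Δz = 4.75 mm — 4 equal slices spanning the solid's height, so layer i sits at z = i·h/4 — gives 4 non-empty perimeters. Each is a 6-segment closed polygon; G0 lifts to the layer z and rapids to the start vertex, then G1 traces the edges.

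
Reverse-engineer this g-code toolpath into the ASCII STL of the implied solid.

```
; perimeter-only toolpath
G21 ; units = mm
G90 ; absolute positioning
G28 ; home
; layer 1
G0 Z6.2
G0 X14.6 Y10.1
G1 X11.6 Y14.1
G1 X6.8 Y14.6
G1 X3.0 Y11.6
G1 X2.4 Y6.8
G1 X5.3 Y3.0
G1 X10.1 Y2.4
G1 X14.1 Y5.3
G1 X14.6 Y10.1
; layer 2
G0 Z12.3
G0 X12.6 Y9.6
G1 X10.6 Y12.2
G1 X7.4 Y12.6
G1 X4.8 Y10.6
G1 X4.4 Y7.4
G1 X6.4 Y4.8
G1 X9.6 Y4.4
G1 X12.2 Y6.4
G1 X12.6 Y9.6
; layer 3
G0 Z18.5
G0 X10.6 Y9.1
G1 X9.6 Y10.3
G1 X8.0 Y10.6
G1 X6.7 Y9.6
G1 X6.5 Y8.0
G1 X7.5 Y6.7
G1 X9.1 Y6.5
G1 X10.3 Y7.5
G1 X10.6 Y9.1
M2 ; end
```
solid part
  facet normal 0.0000 0.0000 -1.0000
    outer loop
      vertex 6.3 16.7 0.0
      vertex 12.7 15.9 0.0
      vertex 16.7 10.7 0.0
    endloop
  endfacet
  facet normal 0.0000 0.0000 -1.0000
    outer loop
      vertex 1.1 12.7 0.0
      vertex 6.3 16.7 0.0
      vertex 16.7 10.7 0.0
    endloop
  endfacet
  facet normal 0.0000 0.0000 -1.0000
    outer loop
      vertex 0.3 6.3 0.0
      vertex 1.1 12.7 0.0
      vertex 16.7 10.7 0.0
    endloop
  endfacet
  facet normal 0.0000 0.0000 -1.0000
    outer loop
      vertex 4.3 1.1 0.0
      vertex 0.3 6.3 0.0
      vertex 16.7 10.7 0.0
    endloop
  endfacet
  facet normal 0.0000 0.0000 -1.0000
    outer loop
      vertex 10.7 0.3 0.0
      vertex 4.3 1.1 0.0
      vertex 16.7 10.7 0.0
    endloop
  endfacet
  facet normal 0.0000 0.0000 -1.0000
    outer loop
      vertex 15.9 4.3 0.0
      vertex 10.7 0.3 0.0
      vertex 16.7 10.7 0.0
    endloop
  endfacet
  facet normal 0.7555 0.5811 0.3026
    outer loop
      vertex 16.7 10.7 0.0
      vertex 12.7 15.9 0.0
      vertex 8.5 8.5 24.7
    endloop
  endfacet
  facet normal 0.1182 0.9455 0.3034
    outer loop
      vertex 12.7 15.9 0.0
      vertex 6.3 16.7 0.0
      vertex 8.5 8.5 24.7
    endloop
  endfacet
  facet normal -0.5811 0.7555 0.3026
    outer loop
      vertex 6.3 16.7 0.0
      vertex 1.1 12.7 0.0
      vertex 8.5 8.5 24.7
    endloop
  endfacet
  facet normal -0.9455 0.1182 0.3034
    outer loop
      vertex 1.1 12.7 0.0
      vertex 0.3 6.3 0.0
      vertex 8.5 8.5 24.7
    endloop
  endfacet
  facet normal -0.7555 -0.5811 0.3026
    outer loop
      vertex 0.3 6.3 0.0
      vertex 4.3 1.1 0.0
      vertex 8.5 8.5 24.7
    endloop
  endfacet
  facet normal -0.1182 -0.9455 0.3034
    outer loop
      vertex 4.3 1.1 0.0
      vertex 10.7 0.3 0.0
      vertex 8.5 8.5 24.7
    endloop
  endfacet
  facet normal 0.5811 -0.7555 0.3026
    outer loop
      vertex 10.7 0.3 0.0
      vertex 15.9 4.3 0.0
      vertex 8.5 8.5 24.7
    endloop
  endfacet
  facet normal 0.9455 -0.1182 0.3034
    outer loop
      vertex 15.9 4.3 0.0
      vertex 16.7 10.7 0.0
      vertex 8.5 8.5 24.7
    endloop
  endfacet
endsolid part

The G0 Z moves step by Δz≈6.2 mm. The G1 loops shrink linearly with z, so the solid tapers from its base footprint up to z≈24.7. Closing with a flat bottom cap and the tapered top and triangulating gives 14 facets — a regular 8-sided pyramid, base circumscribed radius ≈ 8.5 mm, apex at z ≈ 24.7 mm.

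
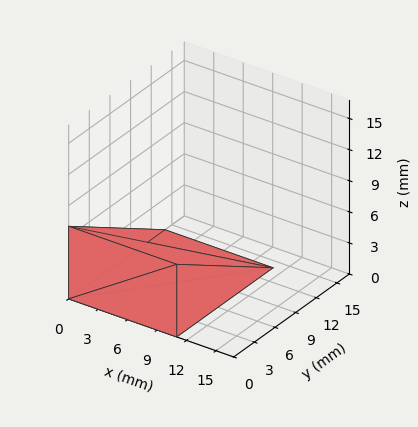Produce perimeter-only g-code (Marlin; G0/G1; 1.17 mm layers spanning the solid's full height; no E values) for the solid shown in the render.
Reading the render: the shape is a wedge (ramp): 11 × 14 mm base, rising to 7 mm along the y=0 edge and sloping linearly to z=0 at y=14 (dimensions read to the nearest mm from the axis ticks). For the g-code, the solid's height is divided into equal slices at the stated Δz and each level perimeter traced with G1 moves after a G0 lift.

; perimeter-only toolpath
G21 ; units = mm
G90 ; absolute positioning
G28 ; home
; layer 1
G0 Z1.17
G0 X0.00 Y0.00
G1 X11.00 Y0.00
G1 X11.00 Y11.67
G1 X0.00 Y11.67
G1 X0.00 Y0.00
; layer 2
G0 Z2.33
G0 X0.00 Y0.00
G1 X11.00 Y0.00
G1 X11.00 Y9.33
G1 X0.00 Y9.33
G1 X0.00 Y0.00
; layer 3
G0 Z3.50
G0 X0.00 Y0.00
G1 X11.00 Y0.00
G1 X11.00 Y7.00
G1 X0.00 Y7.00
G1 X0.00 Y0.00
; layer 4
G0 Z4.67
G0 X0.00 Y0.00
G1 X11.00 Y0.00
G1 X11.00 Y4.67
G1 X0.00 Y4.67
G1 X0.00 Y0.00
; layer 5
G0 Z5.83
G0 X0.00 Y0.00
G1 X11.00 Y0.00
G1 X11.00 Y2.33
G1 X0.00 Y2.33
G1 X0.00 Y0.00
M2 ; end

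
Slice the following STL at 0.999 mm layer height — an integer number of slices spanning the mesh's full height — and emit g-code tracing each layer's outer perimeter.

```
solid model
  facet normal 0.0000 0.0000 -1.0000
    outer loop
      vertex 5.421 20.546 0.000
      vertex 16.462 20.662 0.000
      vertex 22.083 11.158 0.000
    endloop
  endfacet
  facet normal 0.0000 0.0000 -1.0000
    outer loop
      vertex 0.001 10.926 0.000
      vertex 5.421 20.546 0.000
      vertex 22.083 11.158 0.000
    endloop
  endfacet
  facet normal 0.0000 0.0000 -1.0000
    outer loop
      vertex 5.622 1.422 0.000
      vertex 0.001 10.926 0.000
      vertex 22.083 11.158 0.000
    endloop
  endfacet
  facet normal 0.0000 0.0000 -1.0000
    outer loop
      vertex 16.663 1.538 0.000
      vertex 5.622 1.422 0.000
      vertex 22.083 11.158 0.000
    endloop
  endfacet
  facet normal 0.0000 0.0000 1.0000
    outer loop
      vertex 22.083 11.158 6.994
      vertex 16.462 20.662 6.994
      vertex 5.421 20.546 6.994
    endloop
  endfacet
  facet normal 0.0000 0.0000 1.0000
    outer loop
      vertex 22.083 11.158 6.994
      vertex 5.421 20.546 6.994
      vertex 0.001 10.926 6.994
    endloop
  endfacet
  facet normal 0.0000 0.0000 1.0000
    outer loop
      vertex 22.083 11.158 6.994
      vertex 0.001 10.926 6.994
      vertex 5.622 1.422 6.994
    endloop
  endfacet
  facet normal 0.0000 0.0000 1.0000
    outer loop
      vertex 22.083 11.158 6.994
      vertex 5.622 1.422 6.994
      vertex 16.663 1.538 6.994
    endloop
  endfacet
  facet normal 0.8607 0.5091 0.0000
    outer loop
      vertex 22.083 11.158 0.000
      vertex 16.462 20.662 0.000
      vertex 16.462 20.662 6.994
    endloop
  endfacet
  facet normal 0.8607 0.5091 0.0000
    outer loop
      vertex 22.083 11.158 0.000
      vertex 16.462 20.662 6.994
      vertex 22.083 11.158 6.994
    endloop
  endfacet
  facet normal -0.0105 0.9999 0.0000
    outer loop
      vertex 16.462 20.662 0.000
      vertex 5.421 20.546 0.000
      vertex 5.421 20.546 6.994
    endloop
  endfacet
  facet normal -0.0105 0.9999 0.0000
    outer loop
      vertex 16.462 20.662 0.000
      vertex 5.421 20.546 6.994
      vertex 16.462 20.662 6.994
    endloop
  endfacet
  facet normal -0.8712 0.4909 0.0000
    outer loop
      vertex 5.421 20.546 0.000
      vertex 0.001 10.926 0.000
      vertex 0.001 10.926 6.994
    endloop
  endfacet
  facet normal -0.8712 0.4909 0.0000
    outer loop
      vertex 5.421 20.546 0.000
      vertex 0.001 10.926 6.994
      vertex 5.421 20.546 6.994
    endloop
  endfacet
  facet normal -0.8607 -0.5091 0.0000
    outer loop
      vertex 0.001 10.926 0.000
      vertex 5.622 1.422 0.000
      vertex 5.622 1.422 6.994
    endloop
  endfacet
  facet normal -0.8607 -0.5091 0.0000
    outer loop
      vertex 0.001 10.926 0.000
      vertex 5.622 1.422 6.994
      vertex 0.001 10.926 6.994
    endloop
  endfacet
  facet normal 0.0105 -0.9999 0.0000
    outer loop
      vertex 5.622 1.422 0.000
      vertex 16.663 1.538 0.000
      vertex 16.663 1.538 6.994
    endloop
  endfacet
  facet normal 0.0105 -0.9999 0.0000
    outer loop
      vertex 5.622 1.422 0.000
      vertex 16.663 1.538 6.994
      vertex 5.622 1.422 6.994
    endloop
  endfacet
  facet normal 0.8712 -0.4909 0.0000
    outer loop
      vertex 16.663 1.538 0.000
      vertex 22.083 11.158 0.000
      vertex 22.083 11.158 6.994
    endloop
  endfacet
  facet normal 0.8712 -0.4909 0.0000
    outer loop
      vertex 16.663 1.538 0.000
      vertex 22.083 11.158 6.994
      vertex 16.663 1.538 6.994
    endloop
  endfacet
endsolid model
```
; perimeter-only toolpath
G21 ; units = mm
G90 ; absolute positioning
G28 ; home
; layer 1
G0 Z0.999
G0 X22.083 Y11.158
G1 X16.462 Y20.662
G1 X5.421 Y20.546
G1 X0.001 Y10.926
G1 X5.622 Y1.422
G1 X16.663 Y1.538
G1 X22.083 Y11.158
; layer 2
G0 Z1.998
G0 X22.083 Y11.158
G1 X16.462 Y20.662
G1 X5.421 Y20.546
G1 X0.001 Y10.926
G1 X5.622 Y1.422
G1 X16.663 Y1.538
G1 X22.083 Y11.158
; layer 3
G0 Z2.997
G0 X22.083 Y11.158
G1 X16.462 Y20.662
G1 X5.421 Y20.546
G1 X0.001 Y10.926
G1 X5.622 Y1.422
G1 X16.663 Y1.538
G1 X22.083 Y11.158
; layer 4
G0 Z3.997
G0 X22.083 Y11.158
G1 X16.462 Y20.662
G1 X5.421 Y20.546
G1 X0.001 Y10.926
G1 X5.622 Y1.422
G1 X16.663 Y1.538
G1 X22.083 Y11.158
; layer 5
G0 Z4.996
G0 X22.083 Y11.158
G1 X16.462 Y20.662
G1 X5.421 Y20.546
G1 X0.001 Y10.926
G1 X5.622 Y1.422
G1 X16.663 Y1.538
G1 X22.083 Y11.158
; layer 6
G0 Z5.995
G0 X22.083 Y11.158
G1 X16.462 Y20.662
G1 X5.421 Y20.546
G1 X0.001 Y10.926
G1 X5.622 Y1.422
G1 X16.663 Y1.538
G1 X22.083 Y11.158
; layer 7
G0 Z6.994
G0 X22.083 Y11.158
G1 X16.462 Y20.662
G1 X5.421 Y20.546
G1 X0.001 Y10.926
G1 X5.622 Y1.422
G1 X16.663 Y1.538
G1 X22.083 Y11.158
M2 ; end

The solid is a regular 6-sided prism (a cylinder approximated with 6 flat sides), circumscribed radius ≈ 11 mm, height ≈ 6.99 mm. Slicing at Δz = 0.999 mm — 7 equal slices spanning the solid's height, so layer i sits at z = i·h/7 — gives 7 non-empty perimeters. Each is a 6-segment closed polygon; G0 lifts to the layer z and rapids to the start vertex, then G1 traces the edges.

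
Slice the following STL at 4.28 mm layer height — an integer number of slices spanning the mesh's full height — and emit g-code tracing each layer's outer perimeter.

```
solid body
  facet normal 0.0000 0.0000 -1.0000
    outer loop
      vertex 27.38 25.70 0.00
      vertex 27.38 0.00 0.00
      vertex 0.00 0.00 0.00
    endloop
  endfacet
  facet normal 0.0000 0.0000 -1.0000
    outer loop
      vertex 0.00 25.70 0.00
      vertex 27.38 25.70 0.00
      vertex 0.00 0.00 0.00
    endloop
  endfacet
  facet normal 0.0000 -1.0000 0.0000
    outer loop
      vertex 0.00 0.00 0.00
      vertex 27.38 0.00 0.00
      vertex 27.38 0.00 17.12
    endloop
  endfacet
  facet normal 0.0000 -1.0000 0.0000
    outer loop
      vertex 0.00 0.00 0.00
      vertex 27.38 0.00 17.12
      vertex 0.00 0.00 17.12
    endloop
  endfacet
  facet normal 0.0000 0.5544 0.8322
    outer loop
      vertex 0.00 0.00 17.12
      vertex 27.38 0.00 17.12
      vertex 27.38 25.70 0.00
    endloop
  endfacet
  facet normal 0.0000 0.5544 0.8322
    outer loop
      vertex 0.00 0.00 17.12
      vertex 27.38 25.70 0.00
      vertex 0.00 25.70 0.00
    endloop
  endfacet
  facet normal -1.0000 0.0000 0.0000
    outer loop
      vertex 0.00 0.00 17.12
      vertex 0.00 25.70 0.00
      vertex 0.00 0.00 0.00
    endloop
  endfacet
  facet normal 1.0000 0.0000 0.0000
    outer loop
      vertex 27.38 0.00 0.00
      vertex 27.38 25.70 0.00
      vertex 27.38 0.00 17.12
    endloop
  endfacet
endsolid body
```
; perimeter-only toolpath
G21 ; units = mm
G90 ; absolute positioning
G28 ; home
; layer 1
G0 Z4.28
G0 X0.00 Y0.00
G1 X27.38 Y0.00
G1 X27.38 Y19.27
G1 X0.00 Y19.27
G1 X0.00 Y0.00
; layer 2
G0 Z8.56
G0 X0.00 Y0.00
G1 X27.38 Y0.00
G1 X27.38 Y12.85
G1 X0.00 Y12.85
G1 X0.00 Y0.00
; layer 3
G0 Z12.84
G0 X0.00 Y0.00
G1 X27.38 Y0.00
G1 X27.38 Y6.42
G1 X0.00 Y6.42
G1 X0.00 Y0.00
M2 ; end

The solid is a wedge (ramp): 27.4 × 25.7 mm base, rising to 17.1 mm along the y=0 edge and sloping linearly to z=0 at y=25.7. Slicing at Δz = 4.28 mm — 4 equal slices spanning the solid's height, so layer i sits at z = i·h/4 — gives 3 non-empty perimeters. Each is a 4-segment closed polygon; G0 lifts to the layer z and rapids to the start vertex, then G1 traces the edges. The cross-section shrinks linearly with z (the slice at the apex is degenerate and omitted).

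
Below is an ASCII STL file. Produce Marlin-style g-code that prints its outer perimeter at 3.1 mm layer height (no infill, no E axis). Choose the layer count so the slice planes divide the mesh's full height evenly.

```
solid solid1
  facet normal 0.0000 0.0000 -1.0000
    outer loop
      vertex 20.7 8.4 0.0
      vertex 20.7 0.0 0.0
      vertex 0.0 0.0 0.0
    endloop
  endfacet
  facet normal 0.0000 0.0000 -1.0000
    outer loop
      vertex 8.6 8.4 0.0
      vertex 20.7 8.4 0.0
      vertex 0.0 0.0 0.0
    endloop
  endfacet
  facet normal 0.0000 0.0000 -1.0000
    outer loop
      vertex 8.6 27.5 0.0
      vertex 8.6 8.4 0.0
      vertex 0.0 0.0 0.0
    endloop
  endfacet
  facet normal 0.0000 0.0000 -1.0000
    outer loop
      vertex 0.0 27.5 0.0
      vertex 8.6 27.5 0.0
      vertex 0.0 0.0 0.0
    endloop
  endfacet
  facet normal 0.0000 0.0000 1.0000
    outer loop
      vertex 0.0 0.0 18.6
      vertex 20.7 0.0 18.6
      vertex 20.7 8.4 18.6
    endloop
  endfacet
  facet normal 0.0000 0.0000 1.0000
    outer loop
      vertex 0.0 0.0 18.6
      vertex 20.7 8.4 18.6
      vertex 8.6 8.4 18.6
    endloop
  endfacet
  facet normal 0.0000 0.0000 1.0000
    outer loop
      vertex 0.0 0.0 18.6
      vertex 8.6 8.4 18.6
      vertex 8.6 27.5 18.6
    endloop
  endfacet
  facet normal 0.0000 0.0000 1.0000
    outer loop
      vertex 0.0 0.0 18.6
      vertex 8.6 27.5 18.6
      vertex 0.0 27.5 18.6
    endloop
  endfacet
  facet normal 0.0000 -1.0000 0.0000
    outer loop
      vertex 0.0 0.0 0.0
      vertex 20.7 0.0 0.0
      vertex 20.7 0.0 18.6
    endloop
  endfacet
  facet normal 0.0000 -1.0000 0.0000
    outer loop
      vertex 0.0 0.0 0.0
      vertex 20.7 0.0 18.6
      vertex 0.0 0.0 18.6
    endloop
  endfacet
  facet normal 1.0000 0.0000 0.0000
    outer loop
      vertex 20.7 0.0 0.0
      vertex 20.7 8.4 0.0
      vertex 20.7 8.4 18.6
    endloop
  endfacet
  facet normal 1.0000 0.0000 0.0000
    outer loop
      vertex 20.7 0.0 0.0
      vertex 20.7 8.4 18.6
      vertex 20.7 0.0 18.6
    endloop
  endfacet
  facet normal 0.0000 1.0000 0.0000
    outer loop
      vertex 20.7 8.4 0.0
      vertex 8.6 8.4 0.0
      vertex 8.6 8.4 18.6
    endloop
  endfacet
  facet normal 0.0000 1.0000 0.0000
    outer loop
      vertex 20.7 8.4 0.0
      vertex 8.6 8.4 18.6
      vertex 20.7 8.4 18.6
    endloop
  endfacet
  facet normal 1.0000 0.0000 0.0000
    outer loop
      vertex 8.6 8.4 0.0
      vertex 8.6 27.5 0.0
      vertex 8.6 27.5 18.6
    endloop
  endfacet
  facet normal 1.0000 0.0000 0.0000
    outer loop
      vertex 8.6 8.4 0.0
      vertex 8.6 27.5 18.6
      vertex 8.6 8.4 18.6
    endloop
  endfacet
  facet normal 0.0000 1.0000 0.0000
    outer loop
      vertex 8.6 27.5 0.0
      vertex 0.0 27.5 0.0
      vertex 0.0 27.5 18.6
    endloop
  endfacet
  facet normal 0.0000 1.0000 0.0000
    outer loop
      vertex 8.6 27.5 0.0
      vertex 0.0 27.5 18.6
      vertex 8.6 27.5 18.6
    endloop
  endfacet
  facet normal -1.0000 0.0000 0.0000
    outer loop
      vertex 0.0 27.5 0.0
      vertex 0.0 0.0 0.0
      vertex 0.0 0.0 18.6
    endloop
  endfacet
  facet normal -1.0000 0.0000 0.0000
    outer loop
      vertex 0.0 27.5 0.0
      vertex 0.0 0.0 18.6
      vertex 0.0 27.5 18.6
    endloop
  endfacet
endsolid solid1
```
; perimeter-only toolpath
G21 ; units = mm
G90 ; absolute positioning
G28 ; home
; layer 1
G0 Z3.1
G0 X0.0 Y0.0
G1 X20.7 Y0.0
G1 X20.7 Y8.4
G1 X8.6 Y8.4
G1 X8.6 Y27.5
G1 X0.0 Y27.5
G1 X0.0 Y0.0
; layer 2
G0 Z6.2
G0 X0.0 Y0.0
G1 X20.7 Y0.0
G1 X20.7 Y8.4
G1 X8.6 Y8.4
G1 X8.6 Y27.5
G1 X0.0 Y27.5
G1 X0.0 Y0.0
; layer 3
G0 Z9.3
G0 X0.0 Y0.0
G1 X20.7 Y0.0
G1 X20.7 Y8.4
G1 X8.6 Y8.4
G1 X8.6 Y27.5
G1 X0.0 Y27.5
G1 X0.0 Y0.0
; layer 4
G0 Z12.4
G0 X0.0 Y0.0
G1 X20.7 Y0.0
G1 X20.7 Y8.4
G1 X8.6 Y8.4
G1 X8.6 Y27.5
G1 X0.0 Y27.5
G1 X0.0 Y0.0
; layer 5
G0 Z15.5
G0 X0.0 Y0.0
G1 X20.7 Y0.0
G1 X20.7 Y8.4
G1 X8.6 Y8.4
G1 X8.6 Y27.5
G1 X0.0 Y27.5
G1 X0.0 Y0.0
; layer 6
G0 Z18.6
G0 X0.0 Y0.0
G1 X20.7 Y0.0
G1 X20.7 Y8.4
G1 X8.6 Y8.4
G1 X8.6 Y27.5
G1 X0.0 Y27.5
G1 X0.0 Y0.0
M2 ; end

The solid is an L-shaped prism: outer 20.7 × 27.5 mm, arm thicknesses ≈ 8.4 mm (horizontal) and 8.6 mm (vertical), extruded 18.6 mm in z. Slicing at Δz = 3.1 mm — 6 equal slices spanning the solid's height, so layer i sits at z = i·h/6 — gives 6 non-empty perimeters. Each is a 6-segment closed polygon; G0 lifts to the layer z and rapids to the start vertex, then G1 traces the edges.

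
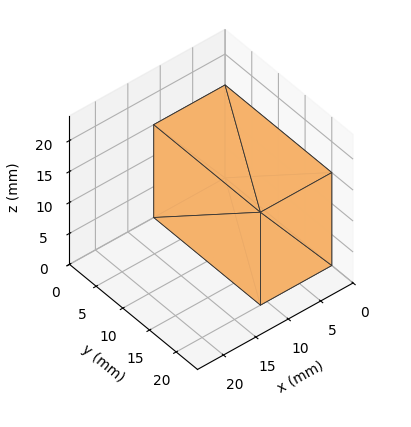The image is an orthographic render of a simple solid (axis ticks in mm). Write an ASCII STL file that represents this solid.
Reading the render: the shape is a rectangular box, roughly 11 × 20 mm footprint and 15 mm tall (dimensions read to the nearest mm from the axis ticks). For the STL, each face is triangulated and given an outward normal.

solid part
  facet normal 0.0000 0.0000 -1.0000
    outer loop
      vertex 11.00 20.00 0.00
      vertex 11.00 0.00 0.00
      vertex 0.00 0.00 0.00
    endloop
  endfacet
  facet normal 0.0000 0.0000 -1.0000
    outer loop
      vertex 0.00 20.00 0.00
      vertex 11.00 20.00 0.00
      vertex 0.00 0.00 0.00
    endloop
  endfacet
  facet normal 0.0000 0.0000 1.0000
    outer loop
      vertex 0.00 0.00 15.00
      vertex 11.00 0.00 15.00
      vertex 11.00 20.00 15.00
    endloop
  endfacet
  facet normal 0.0000 0.0000 1.0000
    outer loop
      vertex 0.00 0.00 15.00
      vertex 11.00 20.00 15.00
      vertex 0.00 20.00 15.00
    endloop
  endfacet
  facet normal 0.0000 -1.0000 0.0000
    outer loop
      vertex 0.00 0.00 0.00
      vertex 11.00 0.00 0.00
      vertex 11.00 0.00 15.00
    endloop
  endfacet
  facet normal 0.0000 -1.0000 0.0000
    outer loop
      vertex 0.00 0.00 0.00
      vertex 11.00 0.00 15.00
      vertex 0.00 0.00 15.00
    endloop
  endfacet
  facet normal 0.0000 1.0000 0.0000
    outer loop
      vertex 11.00 20.00 15.00
      vertex 11.00 20.00 0.00
      vertex 0.00 20.00 0.00
    endloop
  endfacet
  facet normal 0.0000 1.0000 0.0000
    outer loop
      vertex 0.00 20.00 15.00
      vertex 11.00 20.00 15.00
      vertex 0.00 20.00 0.00
    endloop
  endfacet
  facet normal -1.0000 0.0000 0.0000
    outer loop
      vertex 0.00 20.00 15.00
      vertex 0.00 20.00 0.00
      vertex 0.00 0.00 0.00
    endloop
  endfacet
  facet normal -1.0000 0.0000 0.0000
    outer loop
      vertex 0.00 0.00 15.00
      vertex 0.00 20.00 15.00
      vertex 0.00 0.00 0.00
    endloop
  endfacet
  facet normal 1.0000 0.0000 0.0000
    outer loop
      vertex 11.00 0.00 0.00
      vertex 11.00 20.00 0.00
      vertex 11.00 20.00 15.00
    endloop
  endfacet
  facet normal 1.0000 0.0000 0.0000
    outer loop
      vertex 11.00 0.00 0.00
      vertex 11.00 20.00 15.00
      vertex 11.00 0.00 15.00
    endloop
  endfacet
endsolid part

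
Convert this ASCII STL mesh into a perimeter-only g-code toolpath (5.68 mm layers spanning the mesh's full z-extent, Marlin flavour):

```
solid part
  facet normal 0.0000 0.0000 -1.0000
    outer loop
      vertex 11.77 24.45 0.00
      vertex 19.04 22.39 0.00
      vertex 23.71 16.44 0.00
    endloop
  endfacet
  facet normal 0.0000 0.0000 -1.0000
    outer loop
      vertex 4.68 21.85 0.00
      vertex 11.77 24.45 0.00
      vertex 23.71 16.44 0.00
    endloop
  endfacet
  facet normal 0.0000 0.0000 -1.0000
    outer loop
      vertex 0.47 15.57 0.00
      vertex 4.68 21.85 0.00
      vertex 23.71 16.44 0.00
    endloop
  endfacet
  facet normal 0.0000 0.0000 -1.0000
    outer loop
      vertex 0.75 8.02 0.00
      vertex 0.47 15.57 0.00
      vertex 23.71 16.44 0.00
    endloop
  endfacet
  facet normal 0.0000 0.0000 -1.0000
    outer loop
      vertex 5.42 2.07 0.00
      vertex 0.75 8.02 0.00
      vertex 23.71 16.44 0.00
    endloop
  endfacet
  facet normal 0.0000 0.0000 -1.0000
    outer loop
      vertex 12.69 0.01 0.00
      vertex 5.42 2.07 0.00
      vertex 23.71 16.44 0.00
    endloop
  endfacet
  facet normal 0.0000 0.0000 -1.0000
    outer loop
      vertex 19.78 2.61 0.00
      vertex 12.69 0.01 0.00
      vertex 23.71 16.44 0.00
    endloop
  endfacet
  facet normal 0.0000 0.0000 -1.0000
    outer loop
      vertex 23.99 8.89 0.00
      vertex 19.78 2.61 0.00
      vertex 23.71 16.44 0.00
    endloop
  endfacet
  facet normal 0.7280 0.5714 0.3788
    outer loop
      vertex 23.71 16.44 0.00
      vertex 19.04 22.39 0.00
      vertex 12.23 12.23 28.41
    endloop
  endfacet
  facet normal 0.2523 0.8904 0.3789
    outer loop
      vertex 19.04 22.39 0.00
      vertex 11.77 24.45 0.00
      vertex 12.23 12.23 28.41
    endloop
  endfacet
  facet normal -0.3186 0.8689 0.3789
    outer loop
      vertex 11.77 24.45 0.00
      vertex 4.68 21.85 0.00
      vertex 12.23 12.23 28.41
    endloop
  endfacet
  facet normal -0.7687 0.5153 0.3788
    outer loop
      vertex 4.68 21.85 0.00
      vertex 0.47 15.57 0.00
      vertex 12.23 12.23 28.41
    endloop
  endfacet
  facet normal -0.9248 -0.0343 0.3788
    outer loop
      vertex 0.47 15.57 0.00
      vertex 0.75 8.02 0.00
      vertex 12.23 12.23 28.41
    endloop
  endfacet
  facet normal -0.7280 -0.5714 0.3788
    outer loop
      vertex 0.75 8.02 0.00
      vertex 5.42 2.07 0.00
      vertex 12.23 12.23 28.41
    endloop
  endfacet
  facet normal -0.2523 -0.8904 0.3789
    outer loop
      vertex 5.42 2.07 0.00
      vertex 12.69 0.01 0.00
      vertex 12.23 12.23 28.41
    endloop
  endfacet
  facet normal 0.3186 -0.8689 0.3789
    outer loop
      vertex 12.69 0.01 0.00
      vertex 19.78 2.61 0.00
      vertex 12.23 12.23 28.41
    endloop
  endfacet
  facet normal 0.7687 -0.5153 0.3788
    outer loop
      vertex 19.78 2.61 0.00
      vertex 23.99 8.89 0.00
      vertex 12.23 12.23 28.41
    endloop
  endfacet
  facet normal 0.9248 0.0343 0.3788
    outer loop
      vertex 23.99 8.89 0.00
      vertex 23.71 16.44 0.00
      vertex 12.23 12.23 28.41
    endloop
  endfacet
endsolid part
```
; perimeter-only toolpath
G21 ; units = mm
G90 ; absolute positioning
G28 ; home
; layer 1
G0 Z5.68
G0 X21.41 Y15.60
G1 X17.68 Y20.36
G1 X11.86 Y22.01
G1 X6.19 Y19.93
G1 X2.82 Y14.90
G1 X3.05 Y8.86
G1 X6.78 Y4.10
G1 X12.60 Y2.45
G1 X18.27 Y4.53
G1 X21.64 Y9.56
G1 X21.41 Y15.60
; layer 2
G0 Z11.36
G0 X19.12 Y14.76
G1 X16.32 Y18.33
G1 X11.95 Y19.56
G1 X7.70 Y18.00
G1 X5.17 Y14.23
G1 X5.34 Y9.70
G1 X8.14 Y6.13
G1 X12.51 Y4.90
G1 X16.76 Y6.46
G1 X19.29 Y10.23
G1 X19.12 Y14.76
; layer 3
G0 Z17.05
G0 X16.82 Y13.91
G1 X14.95 Y16.29
G1 X12.05 Y17.12
G1 X9.21 Y16.08
G1 X7.53 Y13.57
G1 X7.64 Y10.55
G1 X9.51 Y8.17
G1 X12.41 Y7.34
G1 X15.25 Y8.38
G1 X16.93 Y10.89
G1 X16.82 Y13.91
; layer 4
G0 Z22.73
G0 X14.53 Y13.07
G1 X13.59 Y14.26
G1 X12.14 Y14.67
G1 X10.72 Y14.15
G1 X9.88 Y12.90
G1 X9.93 Y11.39
G1 X10.87 Y10.20
G1 X12.32 Y9.79
G1 X13.74 Y10.31
G1 X14.58 Y11.56
G1 X14.53 Y13.07
M2 ; end

The solid is a regular 10-sided pyramid, base circumscribed radius ≈ 12.2 mm, apex at z ≈ 28.4 mm. Slicing at Δz = 5.68 mm — 5 equal slices spanning the solid's height, so layer i sits at z = i·h/5 — gives 4 non-empty perimeters. Each is a 10-segment closed polygon; G0 lifts to the layer z and rapids to the start vertex, then G1 traces the edges. The cross-section shrinks linearly with z (the slice at the apex is degenerate and omitted).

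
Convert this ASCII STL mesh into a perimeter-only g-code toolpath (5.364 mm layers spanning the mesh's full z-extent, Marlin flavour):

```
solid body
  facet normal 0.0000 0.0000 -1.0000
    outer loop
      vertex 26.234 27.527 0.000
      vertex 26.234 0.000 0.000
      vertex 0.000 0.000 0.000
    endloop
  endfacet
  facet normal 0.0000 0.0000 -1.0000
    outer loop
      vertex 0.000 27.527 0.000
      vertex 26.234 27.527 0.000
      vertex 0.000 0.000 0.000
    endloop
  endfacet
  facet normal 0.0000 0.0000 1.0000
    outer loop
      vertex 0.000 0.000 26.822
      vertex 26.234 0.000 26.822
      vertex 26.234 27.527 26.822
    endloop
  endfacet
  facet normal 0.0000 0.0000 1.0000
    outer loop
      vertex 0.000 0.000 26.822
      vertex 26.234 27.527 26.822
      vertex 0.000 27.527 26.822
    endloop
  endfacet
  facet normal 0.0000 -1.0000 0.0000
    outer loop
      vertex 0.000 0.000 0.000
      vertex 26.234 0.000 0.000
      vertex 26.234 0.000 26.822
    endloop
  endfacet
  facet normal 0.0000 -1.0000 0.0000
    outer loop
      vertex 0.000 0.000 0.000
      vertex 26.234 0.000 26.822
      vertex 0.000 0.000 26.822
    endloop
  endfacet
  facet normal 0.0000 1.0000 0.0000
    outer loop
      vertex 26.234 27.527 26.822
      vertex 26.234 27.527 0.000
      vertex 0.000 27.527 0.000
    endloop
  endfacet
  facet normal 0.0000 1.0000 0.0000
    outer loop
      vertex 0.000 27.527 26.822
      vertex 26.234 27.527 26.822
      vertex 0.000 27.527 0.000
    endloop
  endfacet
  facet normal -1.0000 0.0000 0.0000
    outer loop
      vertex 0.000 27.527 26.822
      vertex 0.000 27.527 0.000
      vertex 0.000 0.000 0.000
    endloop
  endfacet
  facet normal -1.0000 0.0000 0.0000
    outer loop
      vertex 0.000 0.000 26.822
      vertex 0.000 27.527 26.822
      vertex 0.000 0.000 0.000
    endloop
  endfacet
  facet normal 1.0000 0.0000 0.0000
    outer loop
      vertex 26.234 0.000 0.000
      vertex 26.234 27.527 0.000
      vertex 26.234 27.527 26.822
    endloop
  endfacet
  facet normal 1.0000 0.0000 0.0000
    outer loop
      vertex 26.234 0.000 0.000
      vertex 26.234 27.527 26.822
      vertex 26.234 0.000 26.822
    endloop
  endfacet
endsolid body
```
; perimeter-only toolpath
G21 ; units = mm
G90 ; absolute positioning
G28 ; home
; layer 1
G0 Z5.364
G0 X0.000 Y0.000
G1 X26.234 Y0.000
G1 X26.234 Y27.527
G1 X0.000 Y27.527
G1 X0.000 Y0.000
; layer 2
G0 Z10.729
G0 X0.000 Y0.000
G1 X26.234 Y0.000
G1 X26.234 Y27.527
G1 X0.000 Y27.527
G1 X0.000 Y0.000
; layer 3
G0 Z16.093
G0 X0.000 Y0.000
G1 X26.234 Y0.000
G1 X26.234 Y27.527
G1 X0.000 Y27.527
G1 X0.000 Y0.000
; layer 4
G0 Z21.458
G0 X0.000 Y0.000
G1 X26.234 Y0.000
G1 X26.234 Y27.527
G1 X0.000 Y27.527
G1 X0.000 Y0.000
; layer 5
G0 Z26.822
G0 X0.000 Y0.000
G1 X26.234 Y0.000
G1 X26.234 Y27.527
G1 X0.000 Y27.527
G1 X0.000 Y0.000
M2 ; end

The solid is a rectangular box, roughly 26.2 × 27.5 mm footprint and 26.8 mm tall. Slicing at Δz = 5.364 mm — 5 equal slices spanning the solid's height, so layer i sits at z = i·h/5 — gives 5 non-empty perimeters. Each is a 4-segment closed polygon; G0 lifts to the layer z and rapids to the start vertex, then G1 traces the edges.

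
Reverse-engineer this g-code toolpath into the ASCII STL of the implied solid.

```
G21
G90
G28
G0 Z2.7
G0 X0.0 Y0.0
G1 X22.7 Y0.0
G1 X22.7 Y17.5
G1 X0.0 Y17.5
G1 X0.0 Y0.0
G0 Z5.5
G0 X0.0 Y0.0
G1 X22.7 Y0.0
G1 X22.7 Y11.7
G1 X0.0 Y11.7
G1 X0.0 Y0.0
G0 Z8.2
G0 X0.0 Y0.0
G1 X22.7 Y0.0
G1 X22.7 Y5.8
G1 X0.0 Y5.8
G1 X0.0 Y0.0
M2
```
solid part
  facet normal 0.0000 0.0000 -1.0000
    outer loop
      vertex 22.7 23.4 0.0
      vertex 22.7 0.0 0.0
      vertex 0.0 0.0 0.0
    endloop
  endfacet
  facet normal 0.0000 0.0000 -1.0000
    outer loop
      vertex 0.0 23.4 0.0
      vertex 22.7 23.4 0.0
      vertex 0.0 0.0 0.0
    endloop
  endfacet
  facet normal 0.0000 -1.0000 0.0000
    outer loop
      vertex 0.0 0.0 0.0
      vertex 22.7 0.0 0.0
      vertex 22.7 0.0 10.9
    endloop
  endfacet
  facet normal 0.0000 -1.0000 0.0000
    outer loop
      vertex 0.0 0.0 0.0
      vertex 22.7 0.0 10.9
      vertex 0.0 0.0 10.9
    endloop
  endfacet
  facet normal 0.0000 0.4222 0.9065
    outer loop
      vertex 0.0 0.0 10.9
      vertex 22.7 0.0 10.9
      vertex 22.7 23.4 0.0
    endloop
  endfacet
  facet normal 0.0000 0.4222 0.9065
    outer loop
      vertex 0.0 0.0 10.9
      vertex 22.7 23.4 0.0
      vertex 0.0 23.4 0.0
    endloop
  endfacet
  facet normal -1.0000 0.0000 0.0000
    outer loop
      vertex 0.0 0.0 10.9
      vertex 0.0 23.4 0.0
      vertex 0.0 0.0 0.0
    endloop
  endfacet
  facet normal 1.0000 0.0000 0.0000
    outer loop
      vertex 22.7 0.0 0.0
      vertex 22.7 23.4 0.0
      vertex 22.7 0.0 10.9
    endloop
  endfacet
endsolid part

The G0 Z moves step by Δz≈2.7 mm. The G1 loops shrink linearly with z, so the solid tapers from its base footprint up to z≈10.9. Closing with a flat bottom cap and the tapered top and triangulating gives 8 facets — a wedge (ramp): 22.7 × 23.4 mm base, rising to 10.9 mm along the y=0 edge and sloping linearly to z=0 at y=23.4.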